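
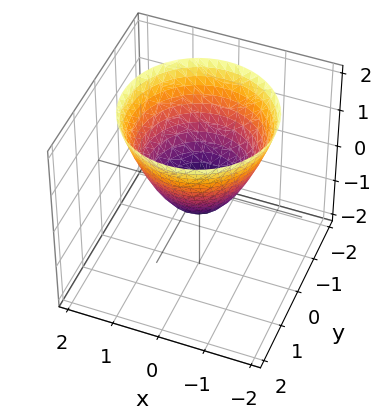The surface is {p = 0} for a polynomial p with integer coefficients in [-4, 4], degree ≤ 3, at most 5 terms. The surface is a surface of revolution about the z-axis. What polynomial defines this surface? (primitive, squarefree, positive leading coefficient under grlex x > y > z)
First, degree: the shape is more complex than any degree-1 surface, so deg p = 2.
Next, symmetries: rotational symmetry about the z-axis ⇒ p depends on x, y only through x² + y².
Next, observable constraints: a circular section at z = 1 has radius between 1 and 2.
Finally, fitting integer coefficients to these (and the overall shape) gives p.

2*x^2 + 2*y^2 - 2*z - 1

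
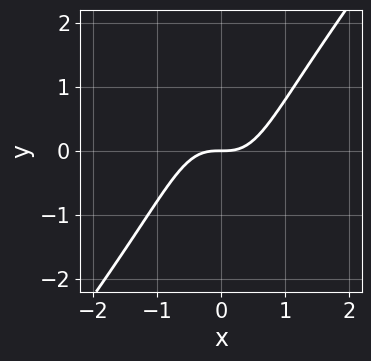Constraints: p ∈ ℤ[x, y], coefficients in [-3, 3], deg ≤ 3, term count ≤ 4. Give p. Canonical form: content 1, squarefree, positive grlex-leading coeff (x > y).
(a) Degree: no degree-2 curve has this shape, so deg p = 3.
(b) Checking where it meets the axes: one x-axis crossing is at x = 0; it crosses the y-axis at the gridline y = 0.
(c) Fitting integer coefficients to these (and the overall shape) gives p.

3*x^3 - x^2*y - x*y^2 - 2*y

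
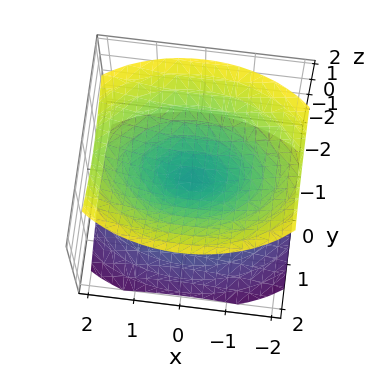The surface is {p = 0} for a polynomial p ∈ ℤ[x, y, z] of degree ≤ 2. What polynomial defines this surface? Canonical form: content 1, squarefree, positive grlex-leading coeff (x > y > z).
x^2 + 2*y^2 - 2*z^2

1. The picture has 2 separate pieces. Treating them together as one polynomial.
2. deg p = 2. Two nappes meeting at a single point; a quadric.
3. Symmetries: the x ↦ −x reflection is a symmetry, so x appears only in even powers; the y ↦ −y reflection is a symmetry, so y appears only in even powers; the z ↦ −z reflection is a symmetry, so z appears only in even powers.
4. Against the integer gridlines: it meets the x-axis at x = 0 (among the integer gridlines); it crosses the z-axis at the gridline z = 0; it meets the y-axis at y = 0 (among the integer gridlines).
5. Solving for integer coefficients yields p as stated.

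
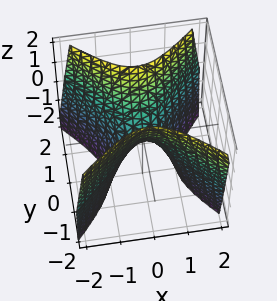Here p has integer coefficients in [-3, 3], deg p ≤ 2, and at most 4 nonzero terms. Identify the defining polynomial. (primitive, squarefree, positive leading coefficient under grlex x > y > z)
2*x^2 - 2*y^2 + z

First, degree: a hyperbolic paraboloid; a quadric, so deg p = 2.
Then, symmetries: mirror symmetry x ↦ −x ⇒ only even powers of x; the y ↦ −y reflection is a symmetry, so y appears only in even powers.
Next, from the visible intercepts: it crosses the y-axis at the gridline y = 0; one x-axis crossing is at x = 0.
Finally, together with the visible shape, these determine p as stated.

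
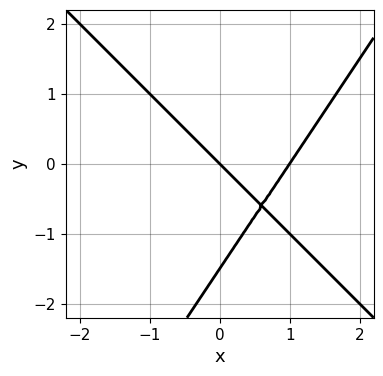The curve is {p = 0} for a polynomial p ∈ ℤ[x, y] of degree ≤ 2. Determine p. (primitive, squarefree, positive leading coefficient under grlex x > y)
The degree is 2 — the shape is more complex than any degree-1 curve.
Reading off the gridlines: the x-axis gridline crossings are at x ∈ {0, 1}; it crosses the y-axis at the gridline y = 0.
Assembling these constraints gives the stated polynomial.

3*x^2 + x*y - 2*y^2 - 3*x - 3*y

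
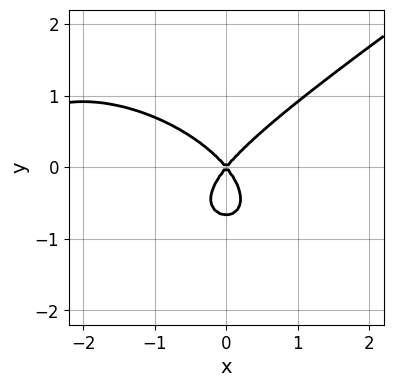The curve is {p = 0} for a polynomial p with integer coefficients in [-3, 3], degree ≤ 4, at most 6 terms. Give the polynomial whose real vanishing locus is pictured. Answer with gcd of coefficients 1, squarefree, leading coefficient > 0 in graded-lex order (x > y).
x^3 - 3*y^3 + 3*x^2 - 2*y^2

1. The degree is 3 — the shape is more complex than any degree-2 curve.
2. Observable constraints: it meets the x-axis at x = 0 (among the integer gridlines); one y-axis crossing is at y = 0.
3. Assembling these constraints gives the stated polynomial.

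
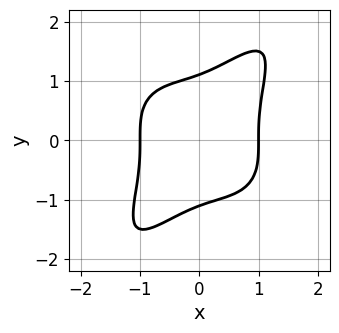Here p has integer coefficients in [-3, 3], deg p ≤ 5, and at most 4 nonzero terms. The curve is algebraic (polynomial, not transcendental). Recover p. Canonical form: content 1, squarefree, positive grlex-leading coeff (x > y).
3*x^4 - 3*x*y^3 + 2*y^4 - 3

First, the degree is 4 — no degree-3 curve has this shape.
Next, from the visible intercepts: the x-axis gridline crossings are at x ∈ {-1, 1}.
Finally, putting this together gives p.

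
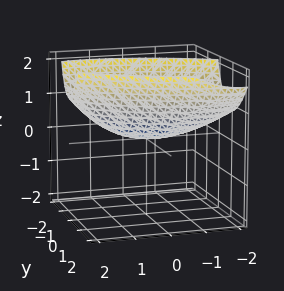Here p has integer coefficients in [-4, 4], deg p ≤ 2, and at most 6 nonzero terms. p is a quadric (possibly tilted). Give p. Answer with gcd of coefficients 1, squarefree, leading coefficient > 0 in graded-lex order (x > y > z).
1. deg p = 2.
2. Observable constraints: it meets the y-axis at y = 0 (among the integer gridlines); it crosses the z-axis at the gridline z = 0.
3. Solving for integer coefficients yields p as stated.

x^2 + 2*x*y + 3*y^2 - y*z - 3*z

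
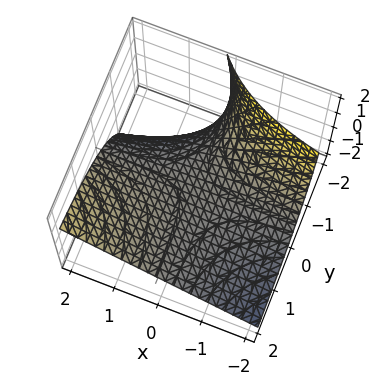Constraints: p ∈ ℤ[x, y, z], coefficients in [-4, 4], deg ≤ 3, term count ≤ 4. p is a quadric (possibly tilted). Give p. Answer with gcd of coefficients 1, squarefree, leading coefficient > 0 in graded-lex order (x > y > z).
x*y - y*z - 2*z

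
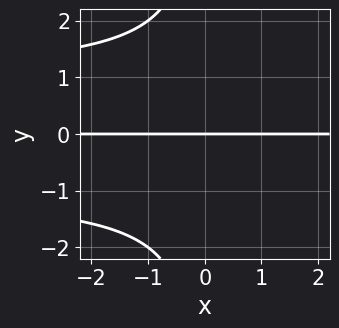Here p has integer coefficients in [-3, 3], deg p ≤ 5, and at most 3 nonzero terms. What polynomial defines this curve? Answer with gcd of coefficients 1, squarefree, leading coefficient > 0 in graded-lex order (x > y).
(a) The degree is 4 — the shape is more complex than any degree-3 curve.
(b) Observable constraints: every point of the x-axis in the box is on the curve; it crosses the y-axis at the gridline y = 0.
(c) Matching integer coefficients to the picture gives p.

x*y^3 - x*y + 3*y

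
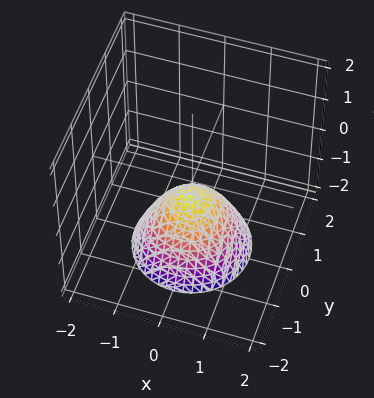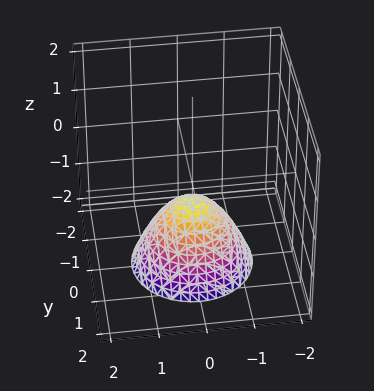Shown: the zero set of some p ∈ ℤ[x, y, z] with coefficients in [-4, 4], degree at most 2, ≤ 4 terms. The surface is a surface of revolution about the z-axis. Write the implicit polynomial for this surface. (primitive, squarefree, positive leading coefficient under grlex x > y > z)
2*x^2 + 2*y^2 + 2*z + 1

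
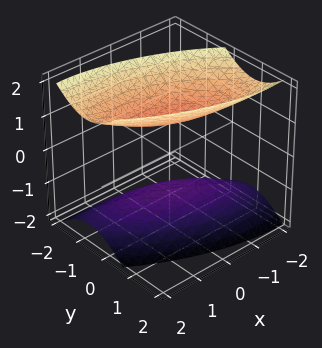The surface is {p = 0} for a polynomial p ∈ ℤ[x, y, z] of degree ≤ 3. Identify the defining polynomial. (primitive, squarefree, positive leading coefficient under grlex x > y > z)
x^2 + 2*x*y + 3*y^2 - 2*z^2 + 2

1. I count 2 distinct pieces. They look like related sheets of one shape, so recover p as a whole.
2. deg p = 2. A generic line meets the surface in up to 2 points.
3. Against the integer gridlines: it misses every integer gridline on the y-axis; the z-axis gridline crossings are at z ∈ {-1, 1}; the surface avoids every integer x-axis point in the box.
4. The integer polynomial consistent with all of this is the stated p.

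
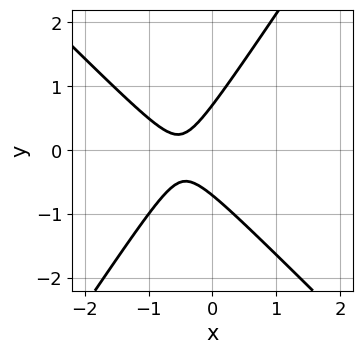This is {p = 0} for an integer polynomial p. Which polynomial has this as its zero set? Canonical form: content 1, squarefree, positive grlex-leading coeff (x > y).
First, deg p = 2. No degree-1 curve has this shape.
Then, from the axis intercepts and sections: it misses every integer gridline on the x-axis.
Finally, putting this together gives p.

3*x^2 + x*y - 2*y^2 + 3*x + 1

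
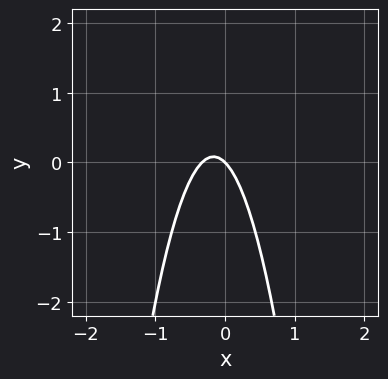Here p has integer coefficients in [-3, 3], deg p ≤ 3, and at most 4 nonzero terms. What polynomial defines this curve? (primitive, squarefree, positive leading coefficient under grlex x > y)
3*x^2 + x + y

Degree: no degree-1 curve has this shape, so deg p = 2.
From the visible intercepts: it crosses the x-axis at the gridline x = 0; it meets the y-axis at y = 0 (among the integer gridlines).
Fitting integer coefficients to these (and the overall shape) gives p.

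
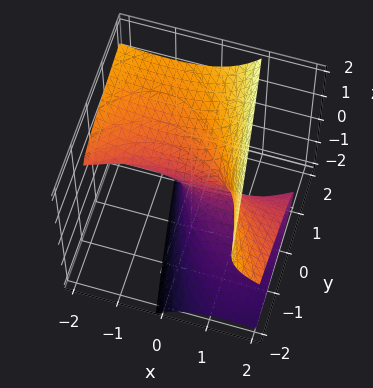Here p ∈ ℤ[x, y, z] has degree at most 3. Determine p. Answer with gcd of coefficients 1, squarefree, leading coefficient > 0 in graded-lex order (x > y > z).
x^2*z + 2*x*z^2 - z^3 - z^2 + 2*y

(a) deg p = 3.
(b) Checking where it meets the axes: every point of the x-axis in the box is on the surface; it crosses the y-axis at the gridline y = 0.
(c) Solving for integer coefficients yields p as stated.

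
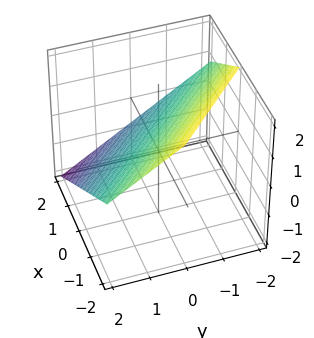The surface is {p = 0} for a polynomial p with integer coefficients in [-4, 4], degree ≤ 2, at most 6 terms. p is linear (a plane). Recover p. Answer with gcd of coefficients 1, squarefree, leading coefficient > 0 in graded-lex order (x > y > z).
2*x + 2*y + 3*z - 2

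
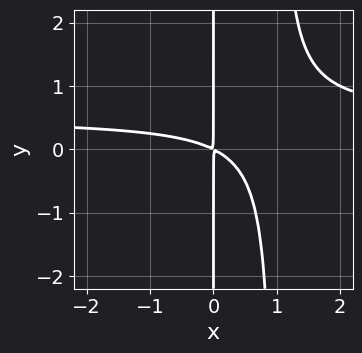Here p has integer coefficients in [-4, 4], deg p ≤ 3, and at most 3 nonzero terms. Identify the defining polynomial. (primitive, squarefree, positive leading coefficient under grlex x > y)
2*x^2*y - x^2 - 2*x*y

First, deg p = 3.
Next, from the axis intercepts and sections: every point of the y-axis in the box is on the curve.
Finally, these observations pin down the coefficients.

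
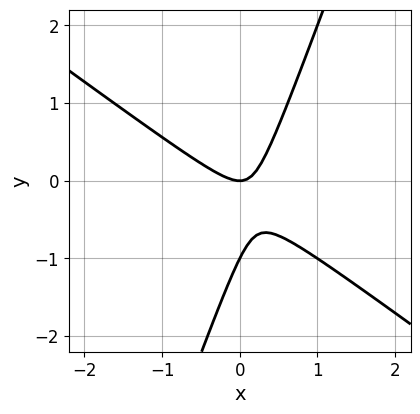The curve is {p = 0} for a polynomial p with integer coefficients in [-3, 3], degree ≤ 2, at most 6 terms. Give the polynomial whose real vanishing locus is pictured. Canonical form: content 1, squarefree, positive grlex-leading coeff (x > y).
2*x^2 + 2*x*y - y^2 - y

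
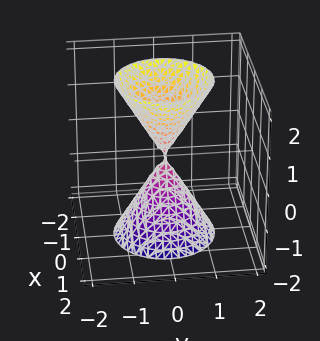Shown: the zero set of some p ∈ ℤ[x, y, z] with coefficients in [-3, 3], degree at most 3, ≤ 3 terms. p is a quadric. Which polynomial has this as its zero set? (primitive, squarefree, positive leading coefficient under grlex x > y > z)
3*x^2 + 3*y^2 - z^2

1. There are 2 components.
2. Degree: two nappes meeting at a single point; a quadric, so deg p = 2.
3. Symmetries: rotational symmetry about the z-axis ⇒ p depends on x, y only through x² + y²; it's symmetric under z → −z, forcing even powers of z.
4. Reading off the gridlines: one y-axis crossing is at y = 0; it crosses the x-axis at the gridline x = 0.
5. Assembling these constraints gives the stated polynomial.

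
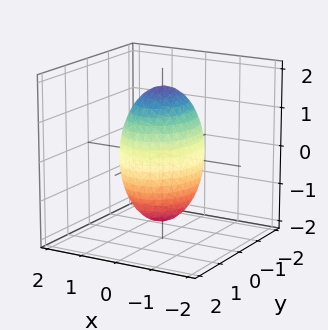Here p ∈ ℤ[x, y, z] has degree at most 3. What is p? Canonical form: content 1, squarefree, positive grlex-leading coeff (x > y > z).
(a) The degree is 2 — bounded and convex; a quadric.
(b) Symmetries: the y ↦ −y reflection is a symmetry, so y appears only in even powers; mirror symmetry x ↦ −x ⇒ only even powers of x; mirror symmetry z ↦ −z ⇒ only even powers of z.
(c) Checking where it meets the axes: among the integer gridlines, it crosses the x-axis at x ∈ {-1, 1}.
(d) Together with the visible shape, these determine p as stated.

3*x^2 + 2*y^2 + z^2 - 3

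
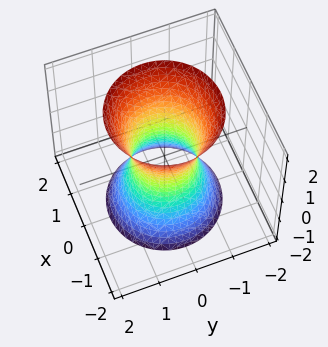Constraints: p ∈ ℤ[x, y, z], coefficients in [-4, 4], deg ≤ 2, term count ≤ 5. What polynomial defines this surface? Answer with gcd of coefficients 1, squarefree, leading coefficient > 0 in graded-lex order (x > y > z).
3*x^2 + 3*y^2 - z^2 - 2

deg p = 2. The shape is more complex than any degree-1 surface.
Symmetry: every cross-section ⟂ z is a circle, so x, y appear only via x² + y².
Reading off the gridlines: a circular section at z = 2 has radius between 1 and 2; no z-intercept at any integer in the box.
Together with the visible shape, these determine p as stated.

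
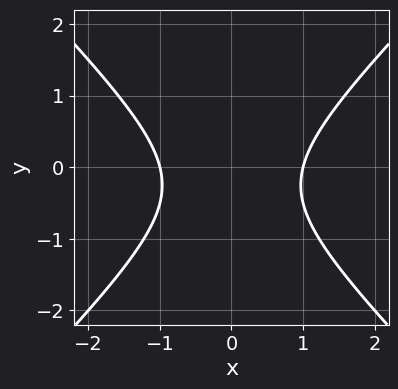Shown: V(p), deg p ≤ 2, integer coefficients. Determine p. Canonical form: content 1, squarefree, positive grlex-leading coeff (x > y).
2*x^2 - 2*y^2 - y - 2

First, deg p = 2.
Then, symmetries: mirror symmetry x ↦ −x ⇒ only even powers of x.
Then, reading off the gridlines: it misses every integer gridline on the y-axis; the x-axis gridline crossings are at x ∈ {-1, 1}.
Finally, together with the visible shape, these determine p as stated.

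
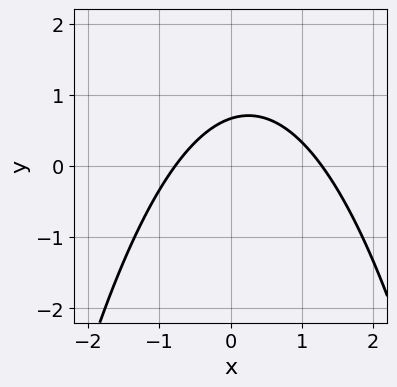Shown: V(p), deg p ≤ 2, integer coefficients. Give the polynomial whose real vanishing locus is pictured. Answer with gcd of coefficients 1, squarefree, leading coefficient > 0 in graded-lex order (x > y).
2*x^2 - x + 3*y - 2

First, deg p = 2. The shape is more complex than any degree-1 curve.
Finally, solving for integer coefficients yields p as stated.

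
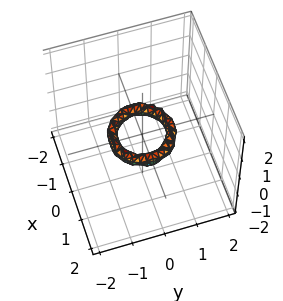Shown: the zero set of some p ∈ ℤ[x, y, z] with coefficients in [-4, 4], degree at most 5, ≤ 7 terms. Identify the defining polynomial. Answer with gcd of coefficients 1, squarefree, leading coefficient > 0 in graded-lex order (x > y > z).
1. Degree: the shape is more complex than any degree-3 surface, so deg p = 4.
2. Symmetry: the z-axis is an axis of rotation, so x and y enter only as x² + y².
3. Observable constraints: among the integer gridlines, it crosses the y-axis at y ∈ {-1, 1}; a circular section at z = 0 has radius between 0 and 1; among the integer gridlines, it crosses the x-axis at x ∈ {-1, 1}; it misses every integer gridline on the z-axis.
4. Putting this together gives p.

2*x^4 + 4*x^2*y^2 + 2*y^4 - 3*x^2 - 3*y^2 + 2*z^2 + 1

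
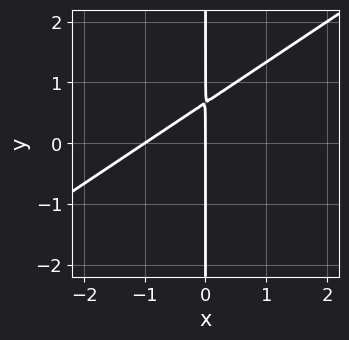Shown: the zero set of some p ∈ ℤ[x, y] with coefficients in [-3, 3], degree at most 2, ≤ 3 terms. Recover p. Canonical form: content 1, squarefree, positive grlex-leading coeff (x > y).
(a) The degree is 2 — the shape is more complex than any degree-1 curve.
(b) Checking where it meets the axes: the visible y-axis segment lies entirely on the curve; the x-axis gridline crossings are at x ∈ {-1, 0}.
(c) Together with the visible shape, these determine p as stated.

2*x^2 - 3*x*y + 2*x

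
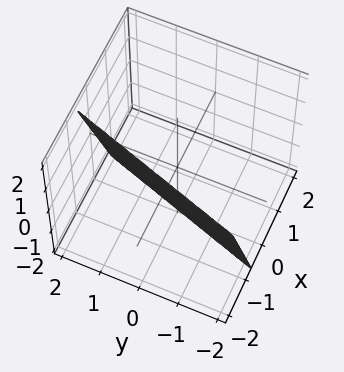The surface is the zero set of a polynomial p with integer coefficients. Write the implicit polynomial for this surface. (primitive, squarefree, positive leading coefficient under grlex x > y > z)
(a) The degree is 1 — the surface is flat (a plane).
(b) From the visible intercepts: one z-axis crossing is at z = -2; one y-axis crossing is at y = 2.
(c) Solving for integer coefficients yields p as stated.

3*x - y + z + 2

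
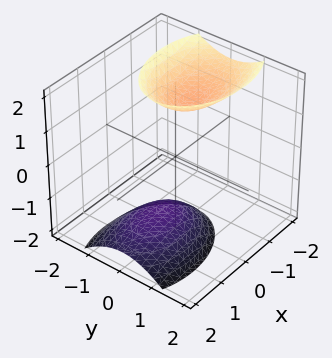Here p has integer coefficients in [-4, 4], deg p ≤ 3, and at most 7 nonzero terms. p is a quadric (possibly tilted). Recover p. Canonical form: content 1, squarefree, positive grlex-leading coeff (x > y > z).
x^2 + x*z + 2*y^2 - z^2 + 2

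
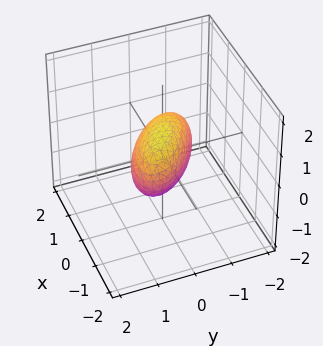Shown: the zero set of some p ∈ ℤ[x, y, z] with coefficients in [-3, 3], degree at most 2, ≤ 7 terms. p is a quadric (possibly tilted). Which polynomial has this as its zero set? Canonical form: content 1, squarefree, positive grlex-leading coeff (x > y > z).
2*x^2 + 3*x*y + x*z + 3*y^2 + 2*z^2 - 2

1. Degree: no degree-1 surface has this shape, so deg p = 2.
2. Checking where it meets the axes: the z-axis gridline crossings are at z ∈ {-1, 1}; the x-axis gridline crossings are at x ∈ {-1, 1}.
3. The integer polynomial consistent with all of this is the stated p.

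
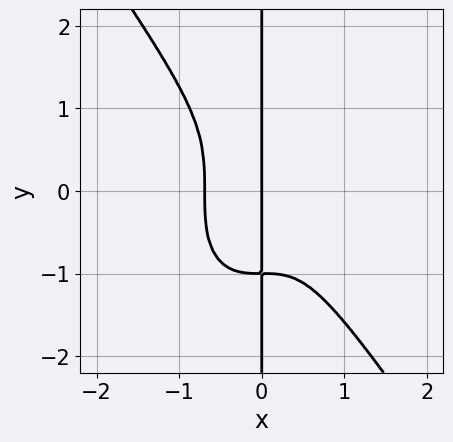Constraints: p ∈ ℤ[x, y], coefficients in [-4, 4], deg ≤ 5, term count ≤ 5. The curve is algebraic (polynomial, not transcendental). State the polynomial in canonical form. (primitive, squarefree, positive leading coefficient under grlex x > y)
3*x^4 + x*y^3 + x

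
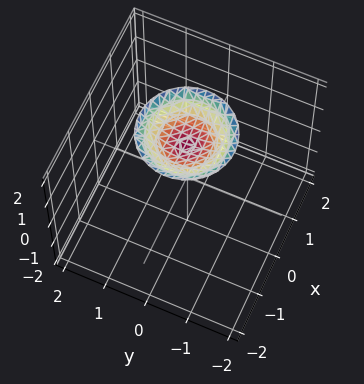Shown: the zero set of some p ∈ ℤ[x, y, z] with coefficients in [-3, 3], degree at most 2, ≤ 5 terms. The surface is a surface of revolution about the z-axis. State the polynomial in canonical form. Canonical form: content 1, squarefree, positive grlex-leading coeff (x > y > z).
Degree: no degree-1 surface has this shape, so deg p = 2.
Symmetries: every cross-section ⟂ z is a circle, so x, y appear only via x² + y².
Checking where it meets the axes: no x-intercept at any integer in the box; a circular section at z = 2 has radius exactly 1.
Together with the visible shape, these determine p as stated.

x^2 + y^2 - 2*z + 3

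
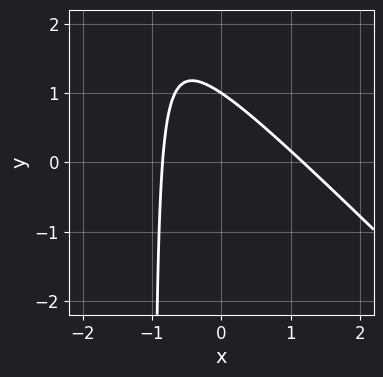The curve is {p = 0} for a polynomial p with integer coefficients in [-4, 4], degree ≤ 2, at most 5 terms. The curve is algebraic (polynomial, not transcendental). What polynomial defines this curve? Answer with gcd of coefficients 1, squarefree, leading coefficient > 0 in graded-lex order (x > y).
3*x^2 + 3*x*y - x + 3*y - 3

(a) Degree: no degree-1 curve has this shape, so deg p = 2.
(b) Reading off the gridlines: one y-axis crossing is at y = 1.
(c) Together with the visible shape, these determine p as stated.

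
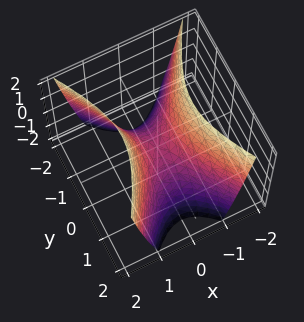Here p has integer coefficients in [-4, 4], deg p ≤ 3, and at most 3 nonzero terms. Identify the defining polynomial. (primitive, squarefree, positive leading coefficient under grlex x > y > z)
2*x^2 - y^2 - z

Degree: a hyperbolic paraboloid; a quadric, so deg p = 2.
Symmetries: mirror symmetry y ↦ −y ⇒ only even powers of y; it's symmetric under x → −x, forcing even powers of x.
Observable constraints: it meets the x-axis at x = 0 (among the integer gridlines); one y-axis crossing is at y = 0; it meets the z-axis at z = 0 (among the integer gridlines).
The integer polynomial consistent with all of this is the stated p.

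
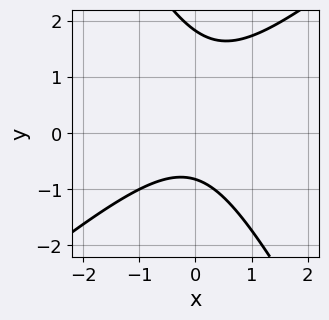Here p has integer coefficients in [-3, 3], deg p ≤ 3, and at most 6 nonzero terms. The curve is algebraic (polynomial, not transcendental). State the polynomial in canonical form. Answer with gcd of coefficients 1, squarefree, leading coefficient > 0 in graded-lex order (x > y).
3*x^2 - 2*x*y - 2*y^2 + 2*y + 3

deg p = 2. A generic line meets the curve in up to 2 points.
From the axis intercepts and sections: it misses every integer gridline on the x-axis.
Matching integer coefficients to the picture gives p.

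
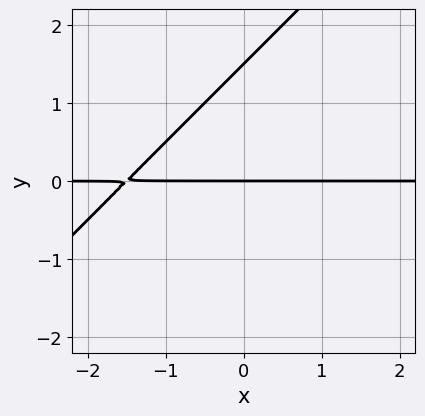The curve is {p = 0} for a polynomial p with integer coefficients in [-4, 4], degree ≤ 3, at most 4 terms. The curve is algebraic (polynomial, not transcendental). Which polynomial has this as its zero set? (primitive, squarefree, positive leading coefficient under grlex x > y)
2*x*y - 2*y^2 + 3*y

1. deg p = 2.
2. From the axis intercepts and sections: it crosses the y-axis at the gridline y = 0; every point of the x-axis in the box is on the curve.
3. These observations pin down the coefficients.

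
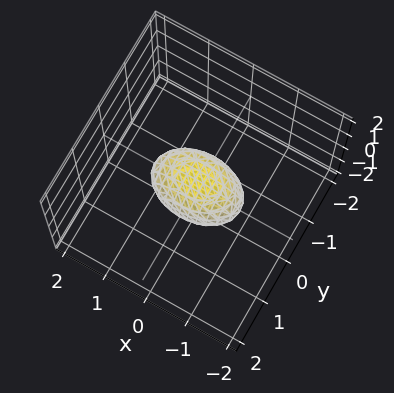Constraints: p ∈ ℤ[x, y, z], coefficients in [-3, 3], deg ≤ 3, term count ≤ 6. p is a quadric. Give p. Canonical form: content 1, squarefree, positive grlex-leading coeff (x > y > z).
x^2 + 2*y^2 + 2*z^2 - 1

1. deg p = 2. A closed, bounded, convex surface; a quadric.
2. Symmetries: it's symmetric under y → −y, forcing even powers of y; it's symmetric under z → −z, forcing even powers of z; mirror symmetry x ↦ −x ⇒ only even powers of x.
3. Against the integer gridlines: the x-axis gridline crossings are at x ∈ {-1, 1}.
4. Fitting integer coefficients to these (and the overall shape) gives p.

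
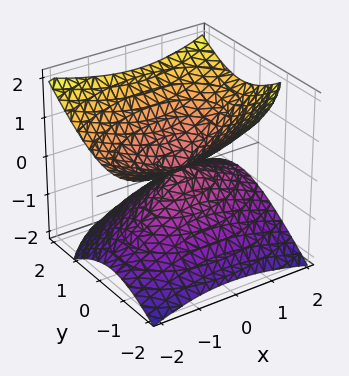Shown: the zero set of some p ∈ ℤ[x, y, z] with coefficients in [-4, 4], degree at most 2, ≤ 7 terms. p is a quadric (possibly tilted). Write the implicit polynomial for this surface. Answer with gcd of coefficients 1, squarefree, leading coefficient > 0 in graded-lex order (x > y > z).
x^2 - x*y + x*z + 2*y^2 - 3*z^2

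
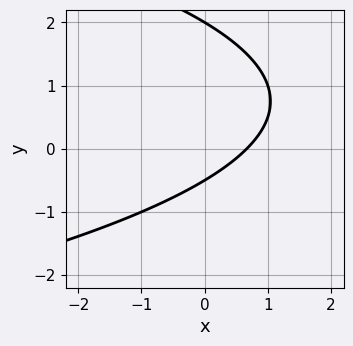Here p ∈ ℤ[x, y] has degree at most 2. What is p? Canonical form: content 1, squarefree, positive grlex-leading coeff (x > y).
2*y^2 + 3*x - 3*y - 2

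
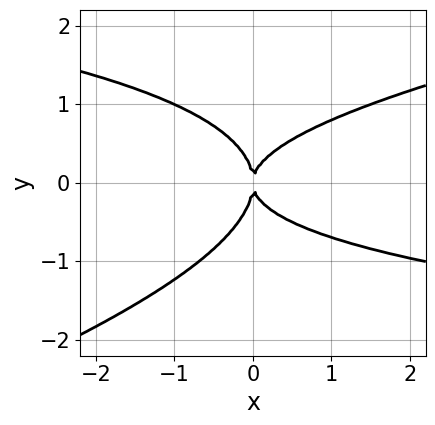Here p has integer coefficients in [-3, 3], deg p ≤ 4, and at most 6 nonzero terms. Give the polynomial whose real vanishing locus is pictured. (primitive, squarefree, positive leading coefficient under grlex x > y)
First, deg p = 4. A generic line meets the curve in up to 4 points.
Next, against the integer gridlines: it meets the y-axis at y = 0 (among the integer gridlines); one x-axis crossing is at x = 0.
Finally, putting this together gives p.

x*y^3 - 3*y^4 - 2*x*y^2 + 2*x^2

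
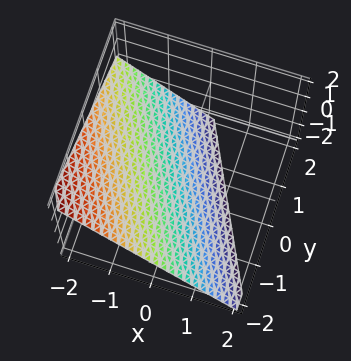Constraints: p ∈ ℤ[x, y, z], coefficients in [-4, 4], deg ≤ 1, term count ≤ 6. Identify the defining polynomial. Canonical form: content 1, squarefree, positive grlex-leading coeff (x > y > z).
First, the degree is 1 — every cross-section is a straight line — this is a plane.
Then, from the axis intercepts and sections: it meets the z-axis at z = -1 (among the integer gridlines); it crosses the x-axis at the gridline x = -1; one y-axis crossing is at y = -2.
Finally, matching integer coefficients to the picture gives p.

2*x + y + 2*z + 2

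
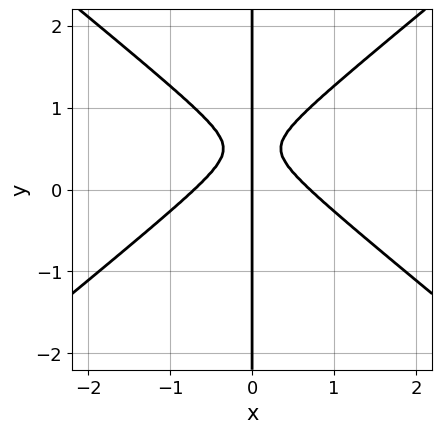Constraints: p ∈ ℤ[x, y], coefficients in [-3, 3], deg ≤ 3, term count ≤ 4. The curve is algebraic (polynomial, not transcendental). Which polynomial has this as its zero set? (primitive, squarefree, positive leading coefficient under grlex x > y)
2*x^3 - 3*x*y^2 + 3*x*y - x

(a) Degree: no degree-2 curve has this shape, so deg p = 3.
(b) Reading off the gridlines: every point of the y-axis in the box is on the curve; one x-axis crossing is at x = 0.
(c) Fitting integer coefficients to these (and the overall shape) gives p.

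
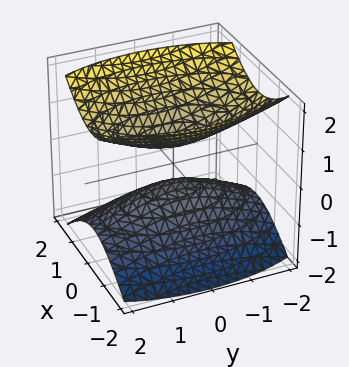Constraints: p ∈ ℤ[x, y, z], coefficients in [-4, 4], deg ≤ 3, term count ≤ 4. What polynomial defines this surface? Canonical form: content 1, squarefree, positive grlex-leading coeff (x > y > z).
3*x^2 + y^2 - 3*z^2 + 1

1. There are 2 components.
2. The degree is 2 — two separate bowl-shaped sheets opening away from each other; a quadric.
3. Symmetries: it's symmetric under z → −z, forcing even powers of z; the y ↦ −y reflection is a symmetry, so y appears only in even powers; it's symmetric under x → −x, forcing even powers of x.
4. From the visible intercepts: no x-intercept at any integer in the box; no y-intercept at any integer in the box.
5. Matching integer coefficients to the picture gives p.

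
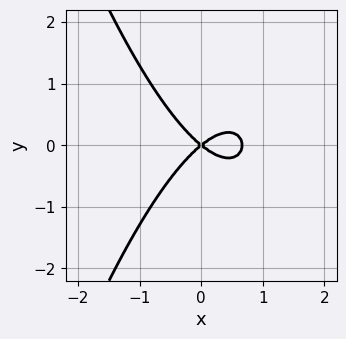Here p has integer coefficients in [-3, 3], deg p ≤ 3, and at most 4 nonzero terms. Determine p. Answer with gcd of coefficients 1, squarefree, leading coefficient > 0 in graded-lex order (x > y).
(a) The degree is 3 — a generic line meets the curve in up to 3 points.
(b) Symmetries: mirror symmetry y ↦ −y ⇒ only even powers of y.
(c) From the axis intercepts and sections: it meets the x-axis at x = 0 (among the integer gridlines); it crosses the y-axis at the gridline y = 0.
(d) These observations pin down the coefficients.

3*x^3 - 2*x^2 + 3*y^2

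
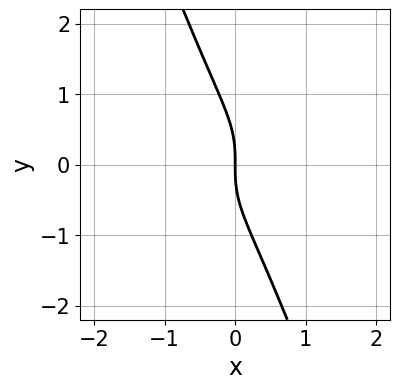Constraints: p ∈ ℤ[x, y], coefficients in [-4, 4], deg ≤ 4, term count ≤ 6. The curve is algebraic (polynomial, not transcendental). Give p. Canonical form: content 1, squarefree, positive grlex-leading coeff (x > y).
2*x^3 - x^2*y + 2*x*y^2 + y^3 + 2*x

1. deg p = 3. No degree-2 curve has this shape.
2. Observable constraints: it meets the y-axis at y = 0 (among the integer gridlines); it meets the x-axis at x = 0 (among the integer gridlines).
3. Matching integer coefficients to the picture gives p.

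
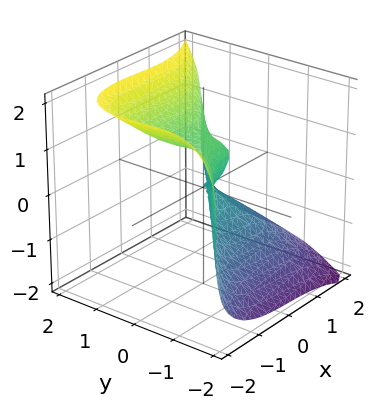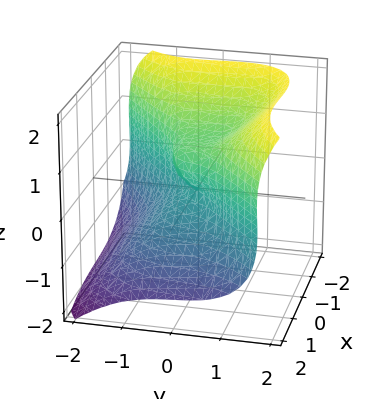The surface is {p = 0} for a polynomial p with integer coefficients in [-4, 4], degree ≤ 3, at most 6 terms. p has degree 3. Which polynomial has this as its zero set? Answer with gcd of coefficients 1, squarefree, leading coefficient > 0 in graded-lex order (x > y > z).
2*x^3 - 3*y^3 + 3*z^3 - x*y - 3*z^2

(a) deg p = 3. No degree-2 surface has this shape.
(b) Observable constraints: among the integer gridlines, it crosses the z-axis at z ∈ {0, 1}; one x-axis crossing is at x = 0; it crosses the y-axis at the gridline y = 0.
(c) Solving for integer coefficients yields p as stated.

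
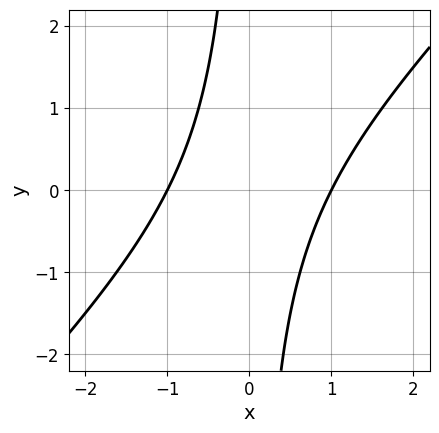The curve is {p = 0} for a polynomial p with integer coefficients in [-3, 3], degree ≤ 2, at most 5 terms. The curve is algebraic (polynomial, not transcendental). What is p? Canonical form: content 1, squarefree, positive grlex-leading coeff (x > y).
(a) The degree is 2 — a generic line meets the curve in up to 2 points.
(b) From the visible intercepts: among the integer gridlines, it crosses the x-axis at x ∈ {-1, 1}; no y-intercept at any integer in the box.
(c) Matching integer coefficients to the picture gives p.

x^2 - x*y - 1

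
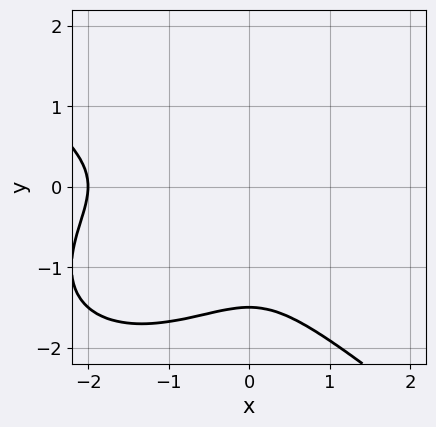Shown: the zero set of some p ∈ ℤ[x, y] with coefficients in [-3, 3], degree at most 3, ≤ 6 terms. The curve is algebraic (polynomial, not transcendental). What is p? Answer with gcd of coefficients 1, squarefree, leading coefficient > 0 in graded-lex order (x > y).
x^3 + 2*y^3 + 2*x^2 + 3*y^2

First, deg p = 3.
Then, checking where it meets the axes: one x-axis crossing is at x = -2.
Finally, putting this together gives p.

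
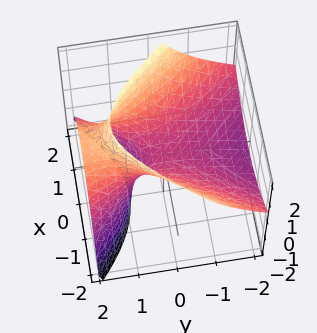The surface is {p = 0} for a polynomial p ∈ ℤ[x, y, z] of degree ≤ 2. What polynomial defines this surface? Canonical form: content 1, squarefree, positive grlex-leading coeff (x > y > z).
2*x^2 - y^2 + 3*y*z - 3*z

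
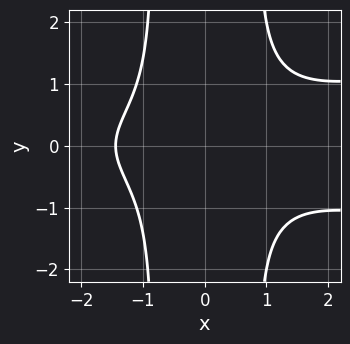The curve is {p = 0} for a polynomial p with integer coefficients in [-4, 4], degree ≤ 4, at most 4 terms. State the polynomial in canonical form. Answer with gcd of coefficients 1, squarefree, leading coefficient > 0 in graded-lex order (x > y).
3*x^2*y^2 - x^3 - 2*y^2 - 3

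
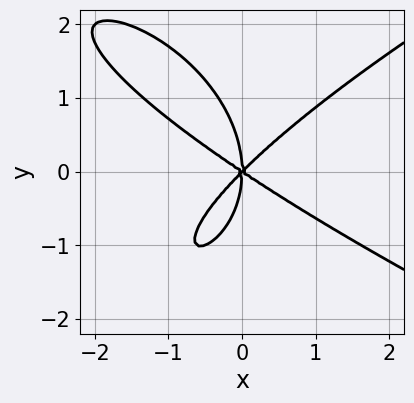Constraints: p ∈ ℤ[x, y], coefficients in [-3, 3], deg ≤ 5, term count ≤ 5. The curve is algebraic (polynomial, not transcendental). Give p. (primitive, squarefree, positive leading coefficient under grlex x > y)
First, deg p = 4. A generic line meets the curve in up to 4 points.
Next, against the integer gridlines: it meets the y-axis at y = 0 (among the integer gridlines); it meets the x-axis at x = 0 (among the integer gridlines).
Finally, fitting integer coefficients to these (and the overall shape) gives p.

y^4 - 2*x^3 - x^2*y + 3*x*y^2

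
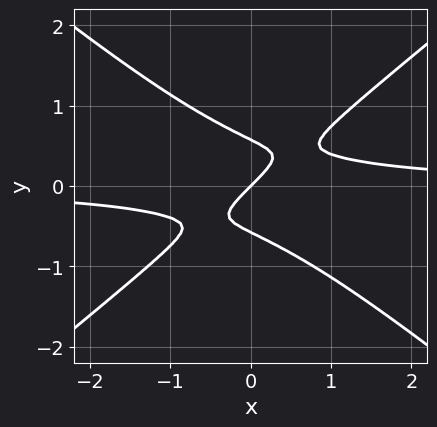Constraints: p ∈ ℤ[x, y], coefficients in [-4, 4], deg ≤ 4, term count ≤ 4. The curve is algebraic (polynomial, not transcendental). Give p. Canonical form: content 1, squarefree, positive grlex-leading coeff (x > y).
2*x^2*y - 3*y^3 - x + y

(a) deg p = 3. The shape is more complex than any degree-2 curve.
(b) Reading off the gridlines: one x-axis crossing is at x = 0; one y-axis crossing is at y = 0.
(c) Together with the visible shape, these determine p as stated.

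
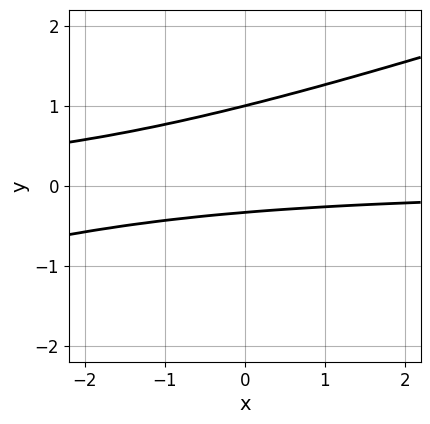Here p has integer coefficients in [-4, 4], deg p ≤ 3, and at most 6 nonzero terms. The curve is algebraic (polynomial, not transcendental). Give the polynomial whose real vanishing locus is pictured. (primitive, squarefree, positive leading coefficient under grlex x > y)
x*y - 3*y^2 + 2*y + 1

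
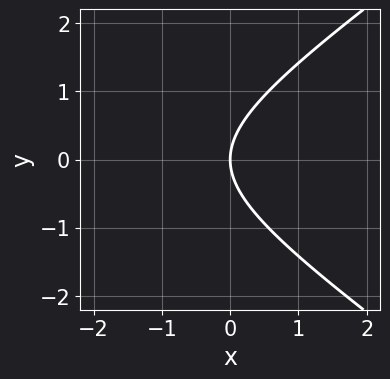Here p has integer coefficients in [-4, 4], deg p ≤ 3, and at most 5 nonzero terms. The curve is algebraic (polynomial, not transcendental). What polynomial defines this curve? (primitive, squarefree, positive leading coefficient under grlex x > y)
x^2 - 2*y^2 + 3*x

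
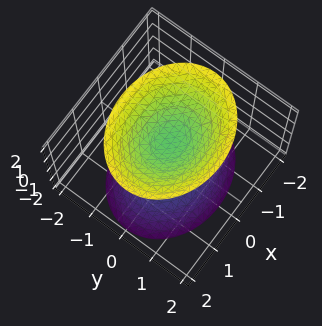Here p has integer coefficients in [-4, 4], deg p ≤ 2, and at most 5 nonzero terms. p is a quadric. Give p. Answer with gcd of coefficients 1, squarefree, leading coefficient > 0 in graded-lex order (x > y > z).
2*x^2 + 3*y^2 - 2*z^2 + 2

(a) The picture has 2 separate pieces.
(b) The degree is 2 — two sheets facing apart; a quadric.
(c) Symmetries: mirror symmetry x ↦ −x ⇒ only even powers of x; mirror symmetry y ↦ −y ⇒ only even powers of y; the z ↦ −z reflection is a symmetry, so z appears only in even powers.
(d) Reading off the gridlines: the z-axis gridline crossings are at z ∈ {-1, 1}; it misses every integer gridline on the y-axis.
(e) Putting this together gives p.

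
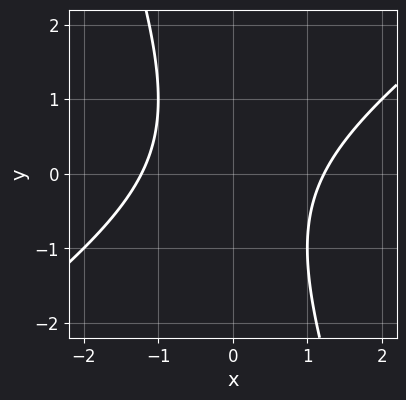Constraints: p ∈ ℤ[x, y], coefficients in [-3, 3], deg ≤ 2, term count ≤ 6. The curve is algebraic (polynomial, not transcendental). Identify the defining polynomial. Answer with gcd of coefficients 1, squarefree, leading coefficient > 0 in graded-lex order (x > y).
First, degree: a generic line meets the curve in up to 2 points, so deg p = 2.
Then, checking where it meets the axes: it misses every integer gridline on the y-axis.
Finally, matching integer coefficients to the picture gives p.

2*x^2 - 2*x*y - y^2 - 3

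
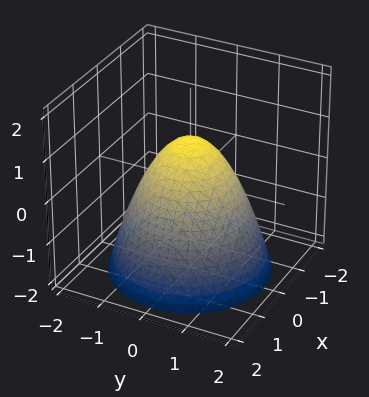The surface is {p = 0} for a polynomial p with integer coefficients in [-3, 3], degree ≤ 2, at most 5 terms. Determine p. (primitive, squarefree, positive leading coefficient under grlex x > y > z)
(a) deg p = 2. The shape is more complex than any degree-1 surface.
(b) By symmetry, the surface is invariant under rotation about z: p = q(x² + y², z).
(c) Against the integer gridlines: among the integer gridlines, it crosses the x-axis at x ∈ {-1, 1}; one z-axis crossing is at z = 1; a circular section at z = -1 has radius between 1 and 2; the y-axis gridline crossings are at y ∈ {-1, 1}.
(d) These observations pin down the coefficients.

x^2 + y^2 + z - 1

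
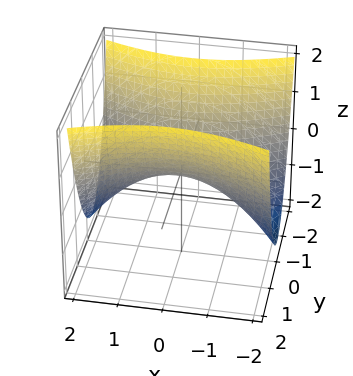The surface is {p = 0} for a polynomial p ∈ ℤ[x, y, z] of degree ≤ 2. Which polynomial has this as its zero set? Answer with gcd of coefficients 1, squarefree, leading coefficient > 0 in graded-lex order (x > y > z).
1. Degree: a saddle surface; a quadric, so deg p = 2.
2. Symmetries: mirror symmetry y ↦ −y ⇒ only even powers of y; the x ↦ −x reflection is a symmetry, so x appears only in even powers.
3. From the axis intercepts and sections: it crosses the z-axis at the gridline z = 0; one y-axis crossing is at y = 0; it crosses the x-axis at the gridline x = 0.
4. Fitting integer coefficients to these (and the overall shape) gives p.

x^2 - 3*y^2 + 3*z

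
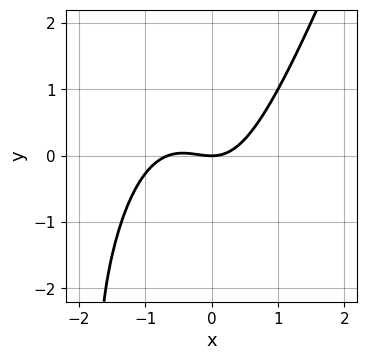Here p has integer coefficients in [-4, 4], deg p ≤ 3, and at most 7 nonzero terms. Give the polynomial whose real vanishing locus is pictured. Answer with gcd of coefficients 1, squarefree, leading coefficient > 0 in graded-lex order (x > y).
1. deg p = 3.
2. From the axis intercepts and sections: one x-axis crossing is at x = 0; one y-axis crossing is at y = 0.
3. Matching integer coefficients to the picture gives p.

3*x^3 - x^2*y + 2*x^2 - y^2 - 3*y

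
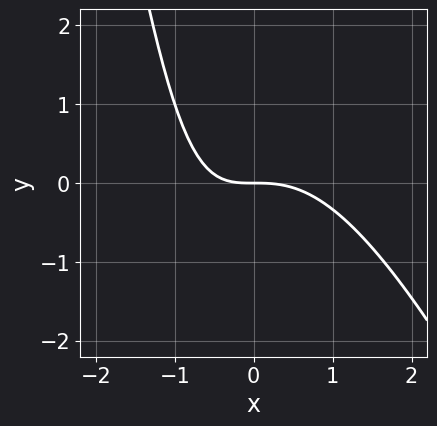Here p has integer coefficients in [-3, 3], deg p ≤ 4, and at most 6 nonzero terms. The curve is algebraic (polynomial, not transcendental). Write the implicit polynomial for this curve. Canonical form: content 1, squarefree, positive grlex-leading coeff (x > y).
2*x^3 + x^2*y + 2*x*y + 3*y

The degree is 3 — a generic line meets the curve in up to 3 points.
From the axis intercepts and sections: one y-axis crossing is at y = 0; one x-axis crossing is at x = 0.
Matching integer coefficients to the picture gives p.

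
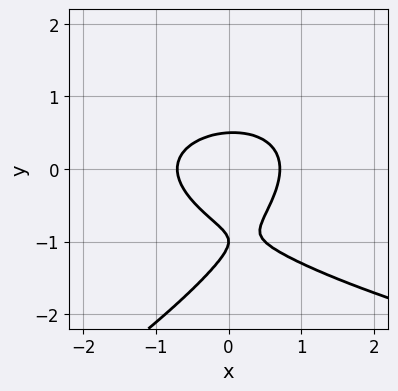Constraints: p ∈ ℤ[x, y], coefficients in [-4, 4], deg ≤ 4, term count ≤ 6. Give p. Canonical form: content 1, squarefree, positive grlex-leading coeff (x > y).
(a) The degree is 3 — no degree-2 curve has this shape.
(b) From the axis intercepts and sections: it crosses the y-axis at the gridline y = -1.
(c) Assembling these constraints gives the stated polynomial.

x*y^2 - 2*y^3 - 2*x^2 - 3*y^2 + 1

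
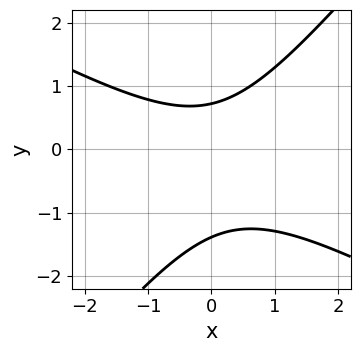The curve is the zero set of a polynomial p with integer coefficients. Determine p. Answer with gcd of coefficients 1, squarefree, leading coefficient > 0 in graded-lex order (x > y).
(a) The degree is 2 — the shape is more complex than any degree-1 curve.
(b) From the axis intercepts and sections: the curve avoids every integer x-axis point in the box.
(c) Fitting integer coefficients to these (and the overall shape) gives p.

2*x^2 + 2*x*y - 3*y^2 - 2*y + 3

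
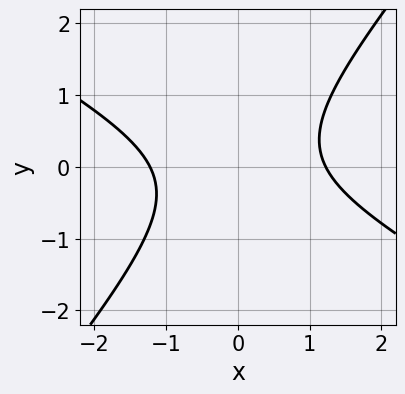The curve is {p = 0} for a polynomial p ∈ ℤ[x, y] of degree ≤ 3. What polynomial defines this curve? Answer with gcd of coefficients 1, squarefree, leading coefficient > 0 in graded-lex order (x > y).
2*x^2 + 2*x*y - 3*y^2 - 3

(a) The degree is 2 — no degree-1 curve has this shape.
(b) Checking where it meets the axes: no y-intercept at any integer in the box.
(c) Matching integer coefficients to the picture gives p.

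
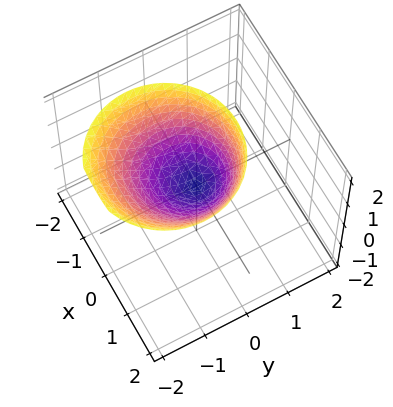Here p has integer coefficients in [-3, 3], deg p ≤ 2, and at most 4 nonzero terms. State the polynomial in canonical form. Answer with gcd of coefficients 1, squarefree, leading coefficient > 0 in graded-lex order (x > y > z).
3*x^2 + 3*y^2 + 2*y*z - 3*z

(a) The degree is 2 — a generic line meets the surface in up to 2 points.
(b) Observable constraints: it meets the x-axis at x = 0 (among the integer gridlines); it crosses the z-axis at the gridline z = 0; one y-axis crossing is at y = 0.
(c) Matching integer coefficients to the picture gives p.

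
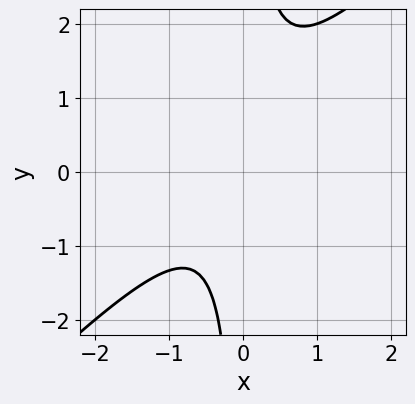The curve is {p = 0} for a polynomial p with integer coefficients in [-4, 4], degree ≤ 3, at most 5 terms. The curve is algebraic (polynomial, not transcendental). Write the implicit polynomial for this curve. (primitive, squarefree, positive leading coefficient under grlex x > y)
1. Degree: no degree-1 curve has this shape, so deg p = 2.
2. Reading off the gridlines: no y-intercept at any integer in the box; no x-intercept at any integer in the box.
3. Putting this together gives p.

3*x^2 - 3*x*y + x + 2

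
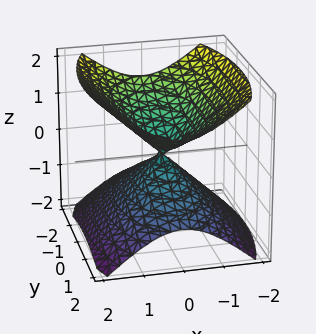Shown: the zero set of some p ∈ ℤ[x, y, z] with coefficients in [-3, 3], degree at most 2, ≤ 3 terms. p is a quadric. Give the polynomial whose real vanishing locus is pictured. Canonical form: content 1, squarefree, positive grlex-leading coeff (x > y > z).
3*x^2 + y^2 - 3*z^2

First, the picture has 2 separate pieces. They look like related sheets of one shape, so recover p as a whole.
Then, degree: two nappes meeting at a single point; a quadric, so deg p = 2.
Then, symmetries: mirror symmetry x ↦ −x ⇒ only even powers of x; mirror symmetry y ↦ −y ⇒ only even powers of y; mirror symmetry z ↦ −z ⇒ only even powers of z.
Next, from the visible intercepts: it crosses the z-axis at the gridline z = 0; one x-axis crossing is at x = 0.
Finally, together with the visible shape, these determine p as stated.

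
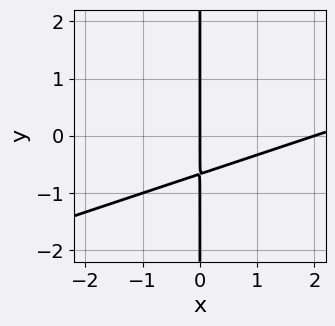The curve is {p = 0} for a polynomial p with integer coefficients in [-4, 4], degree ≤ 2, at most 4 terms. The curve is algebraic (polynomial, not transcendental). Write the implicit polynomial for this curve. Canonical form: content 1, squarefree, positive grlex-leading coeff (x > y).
(a) The degree is 2 — a generic line meets the curve in up to 2 points.
(b) Observable constraints: every point of the y-axis in the box is on the curve; among the integer gridlines, it crosses the x-axis at x ∈ {0, 2}.
(c) Assembling these constraints gives the stated polynomial.

x^2 - 3*x*y - 2*x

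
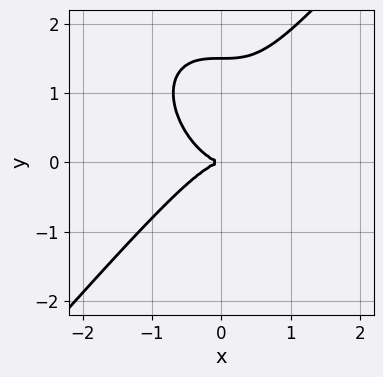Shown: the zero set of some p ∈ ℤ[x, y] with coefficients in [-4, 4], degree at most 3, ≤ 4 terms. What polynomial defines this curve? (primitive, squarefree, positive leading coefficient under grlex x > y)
3*x^3 - 2*y^3 + 3*y^2

Degree: a generic line meets the curve in up to 3 points, so deg p = 3.
Checking where it meets the axes: it meets the x-axis at x = 0 (among the integer gridlines); one y-axis crossing is at y = 0.
Fitting integer coefficients to these (and the overall shape) gives p.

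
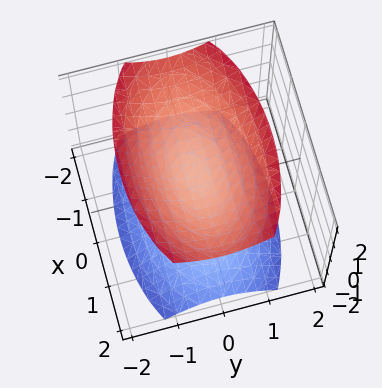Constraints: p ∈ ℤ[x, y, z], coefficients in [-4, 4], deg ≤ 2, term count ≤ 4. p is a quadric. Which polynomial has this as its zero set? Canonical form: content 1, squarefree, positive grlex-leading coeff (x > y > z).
x^2 + 3*y^2 - 2*z^2 + 1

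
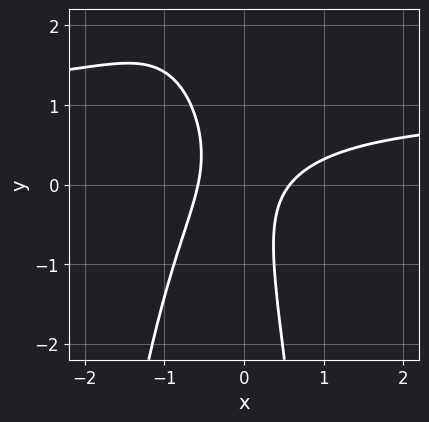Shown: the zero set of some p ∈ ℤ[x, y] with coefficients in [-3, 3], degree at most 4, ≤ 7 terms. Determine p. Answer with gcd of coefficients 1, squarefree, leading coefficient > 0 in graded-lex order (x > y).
3*x^2*y - 3*x^2 + 3*x*y + y^2 + 1

(a) The degree is 3 — no degree-2 curve has this shape.
(b) From the visible intercepts: the curve avoids every integer y-axis point in the box.
(c) The integer polynomial consistent with all of this is the stated p.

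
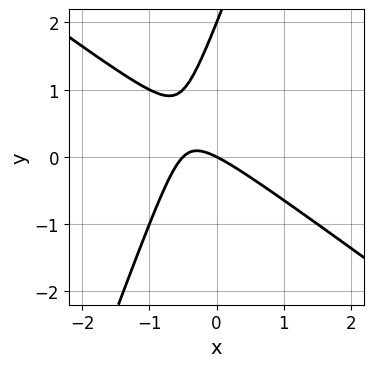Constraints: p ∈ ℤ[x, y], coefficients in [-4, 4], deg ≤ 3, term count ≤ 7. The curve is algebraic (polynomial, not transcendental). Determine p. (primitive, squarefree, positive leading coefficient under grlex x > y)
2*x^2 + 2*x*y - y^2 + x + 2*y

1. The degree is 2 — a generic line meets the curve in up to 2 points.
2. From the axis intercepts and sections: among the integer gridlines, it crosses the y-axis at y ∈ {0, 2}; one x-axis crossing is at x = 0.
3. Matching integer coefficients to the picture gives p.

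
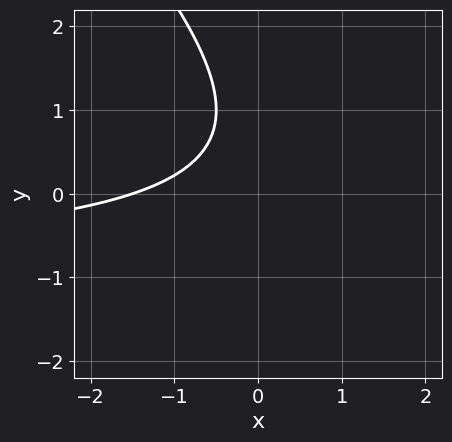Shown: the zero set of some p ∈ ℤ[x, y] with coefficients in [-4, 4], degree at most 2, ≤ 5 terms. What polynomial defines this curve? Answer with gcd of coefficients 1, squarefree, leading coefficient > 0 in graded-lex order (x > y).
2*x*y + 2*y^2 + 2*x - 3*y + 3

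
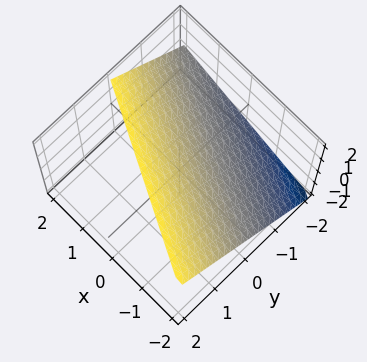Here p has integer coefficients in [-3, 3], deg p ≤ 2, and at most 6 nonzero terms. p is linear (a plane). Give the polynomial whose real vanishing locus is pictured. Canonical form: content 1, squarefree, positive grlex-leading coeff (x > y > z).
x + 2*y - 2*z + 2

1. The degree is 1 — every cross-section is a straight line — this is a plane.
2. Checking where it meets the axes: one z-axis crossing is at z = 1; one x-axis crossing is at x = -2; one y-axis crossing is at y = -1.
3. Fitting integer coefficients to these (and the overall shape) gives p.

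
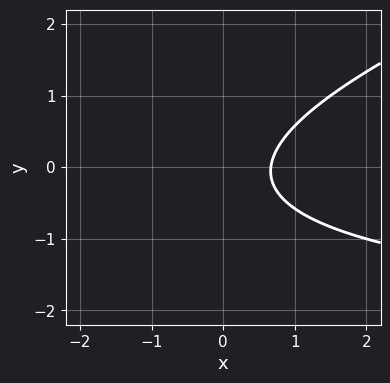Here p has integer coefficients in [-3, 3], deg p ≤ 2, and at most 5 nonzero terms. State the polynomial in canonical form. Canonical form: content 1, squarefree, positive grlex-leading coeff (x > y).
First, deg p = 2.
Next, checking where it meets the axes: the curve avoids every integer y-axis point in the box.
Finally, matching integer coefficients to the picture gives p.

x*y - 3*y^2 + 3*x - y - 2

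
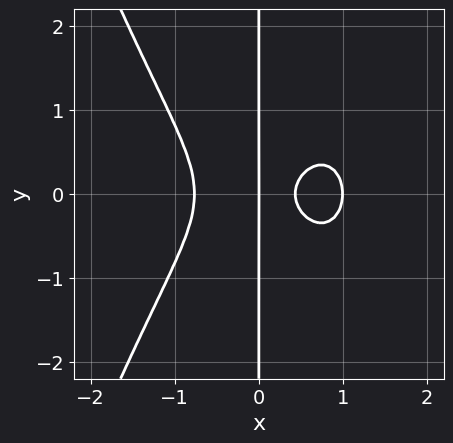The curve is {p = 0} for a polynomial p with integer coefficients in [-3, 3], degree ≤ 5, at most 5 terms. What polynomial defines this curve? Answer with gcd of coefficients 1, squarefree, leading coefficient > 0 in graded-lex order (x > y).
(a) Degree: no degree-3 curve has this shape, so deg p = 4.
(b) Symmetries: mirror symmetry y ↦ −y ⇒ only even powers of y.
(c) Observable constraints: among the integer gridlines, it crosses the x-axis at x ∈ {0, 1}; the visible y-axis segment lies entirely on the curve.
(d) Putting this together gives p.

3*x^4 - 2*x^3 + 3*x*y^2 - 2*x^2 + x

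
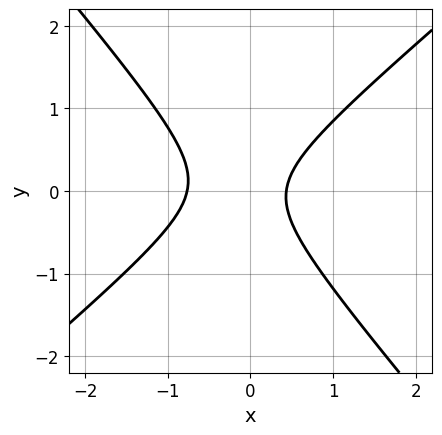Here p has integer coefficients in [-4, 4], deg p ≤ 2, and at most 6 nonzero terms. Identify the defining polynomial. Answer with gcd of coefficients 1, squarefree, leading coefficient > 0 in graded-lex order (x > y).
3*x^2 - x*y - 3*y^2 + x - 1

1. Degree: the shape is more complex than any degree-1 curve, so deg p = 2.
2. From the axis intercepts and sections: it misses every integer gridline on the y-axis.
3. Together with the visible shape, these determine p as stated.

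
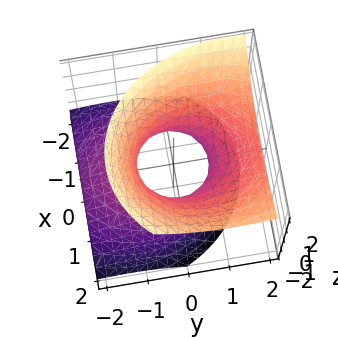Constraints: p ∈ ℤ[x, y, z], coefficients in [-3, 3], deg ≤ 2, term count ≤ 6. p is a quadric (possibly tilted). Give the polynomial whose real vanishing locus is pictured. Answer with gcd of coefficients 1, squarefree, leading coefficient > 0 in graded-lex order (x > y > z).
Degree: a generic line meets the surface in up to 2 points, so deg p = 2.
Observable constraints: among the integer gridlines, it crosses the y-axis at y ∈ {-1, 1}; the surface avoids every integer z-axis point in the box.
The integer polynomial consistent with all of this is the stated p.

3*x^2 - x*z + 2*y^2 - 3*y*z - 3*z^2 - 2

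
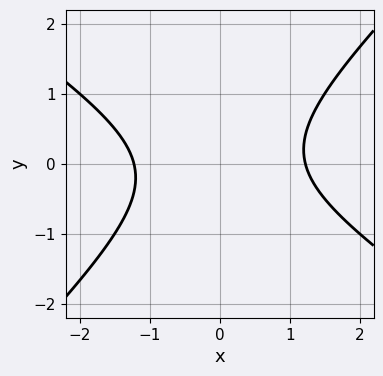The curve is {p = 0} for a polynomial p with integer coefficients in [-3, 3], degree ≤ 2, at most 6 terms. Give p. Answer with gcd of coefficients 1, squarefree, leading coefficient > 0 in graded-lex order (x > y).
Degree: a generic line meets the curve in up to 2 points, so deg p = 2.
From the visible intercepts: the curve avoids every integer y-axis point in the box.
These observations pin down the coefficients.

2*x^2 + x*y - 3*y^2 - 3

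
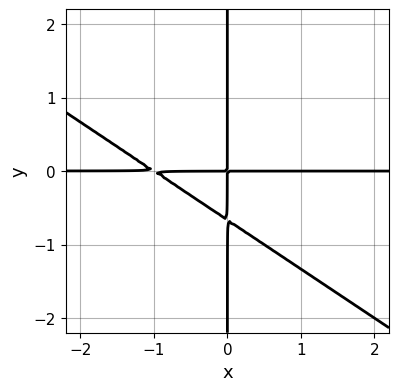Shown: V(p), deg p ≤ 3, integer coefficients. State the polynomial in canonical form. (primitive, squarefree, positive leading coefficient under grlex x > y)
(a) Degree: no degree-2 curve has this shape, so deg p = 3.
(b) Checking where it meets the axes: the visible y-axis segment lies entirely on the curve; the visible x-axis segment lies entirely on the curve.
(c) Putting this together gives p.

2*x^2*y + 3*x*y^2 + 2*x*y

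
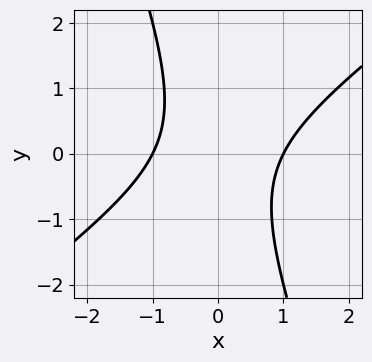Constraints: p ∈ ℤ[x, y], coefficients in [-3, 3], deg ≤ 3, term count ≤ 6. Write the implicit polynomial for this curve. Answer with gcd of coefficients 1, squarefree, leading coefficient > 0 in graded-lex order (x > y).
2*x^2 - 2*x*y - y^2 - 2

First, degree: no degree-1 curve has this shape, so deg p = 2.
Next, reading off the gridlines: the curve avoids every integer y-axis point in the box; the x-axis gridline crossings are at x ∈ {-1, 1}.
Finally, together with the visible shape, these determine p as stated.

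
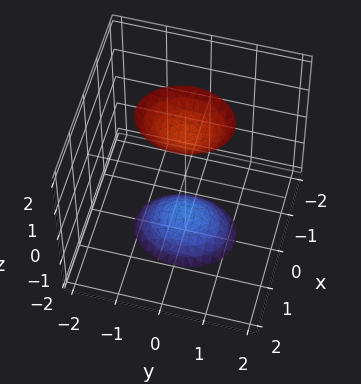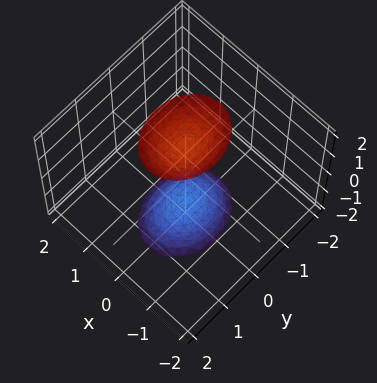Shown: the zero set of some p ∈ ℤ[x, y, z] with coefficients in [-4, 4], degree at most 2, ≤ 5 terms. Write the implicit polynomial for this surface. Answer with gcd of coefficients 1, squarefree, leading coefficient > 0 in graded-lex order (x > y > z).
3*x^2 + 2*y^2 - z^2 + 2

1. I count 2 distinct pieces.
2. deg p = 2.
3. Symmetries: it's symmetric under x → −x, forcing even powers of x; it's symmetric under y → −y, forcing even powers of y; mirror symmetry z ↦ −z ⇒ only even powers of z.
4. Against the integer gridlines: the surface avoids every integer y-axis point in the box; it misses every integer gridline on the x-axis.
5. Solving for integer coefficients yields p as stated.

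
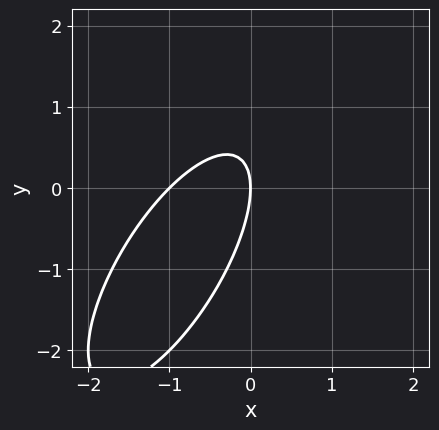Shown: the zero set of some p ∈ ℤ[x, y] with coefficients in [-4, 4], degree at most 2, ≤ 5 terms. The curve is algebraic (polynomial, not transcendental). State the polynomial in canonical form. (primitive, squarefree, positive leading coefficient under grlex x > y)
1. deg p = 2.
2. Observable constraints: among the integer gridlines, it crosses the x-axis at x ∈ {-1, 0}; it meets the y-axis at y = 0 (among the integer gridlines).
3. Solving for integer coefficients yields p as stated.

2*x^2 - 2*x*y + y^2 + 2*x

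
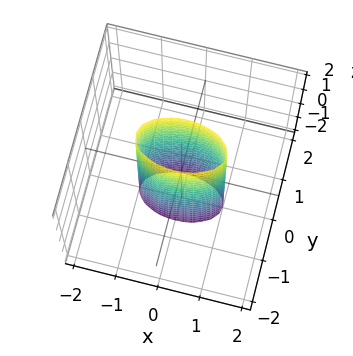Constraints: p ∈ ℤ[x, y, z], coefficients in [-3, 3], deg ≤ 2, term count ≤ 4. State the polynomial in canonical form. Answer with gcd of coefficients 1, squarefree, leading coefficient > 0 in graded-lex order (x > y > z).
x^2 + 3*y^2 - 1

deg p = 2.
Symmetries: it's symmetric under z → −z, forcing even powers of z; mirror symmetry y ↦ −y ⇒ only even powers of y; the x ↦ −x reflection is a symmetry, so x appears only in even powers.
Against the integer gridlines: the x-axis gridline crossings are at x ∈ {-1, 1}; no z-intercept at any integer in the box.
Matching integer coefficients to the picture gives p.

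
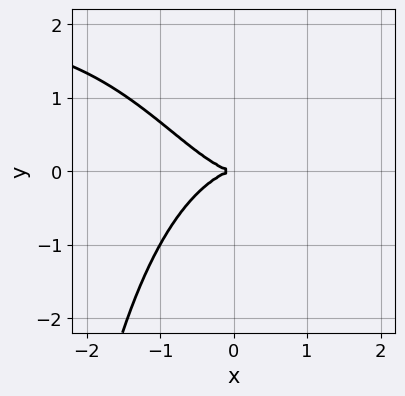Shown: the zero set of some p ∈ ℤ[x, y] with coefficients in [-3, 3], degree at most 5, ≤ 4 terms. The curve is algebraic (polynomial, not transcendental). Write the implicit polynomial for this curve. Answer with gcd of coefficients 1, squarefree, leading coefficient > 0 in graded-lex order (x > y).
The degree is 4 — no degree-3 curve has this shape.
From the visible intercepts: it meets the y-axis at y = 0 (among the integer gridlines); it meets the x-axis at x = 0 (among the integer gridlines).
The integer polynomial consistent with all of this is the stated p.

x^3*y - 2*x^3 - 3*y^2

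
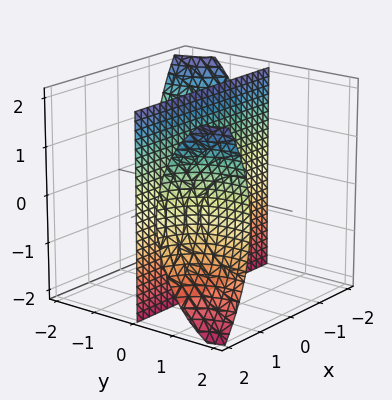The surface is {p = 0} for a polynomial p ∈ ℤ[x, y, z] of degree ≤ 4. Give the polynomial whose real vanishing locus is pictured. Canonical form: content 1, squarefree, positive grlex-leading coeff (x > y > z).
The picture has 3 separate pieces. They look like related sheets of one shape, so recover p as a whole.
Degree: the shape is more complex than any degree-2 surface, so deg p = 3.
Observable constraints: the visible z-axis segment lies entirely on the surface; one y-axis crossing is at y = 0; the visible x-axis segment lies entirely on the surface.
Solving for integer coefficients yields p as stated.

3*x*y^2 - y^3 - y*z^2 - 3*y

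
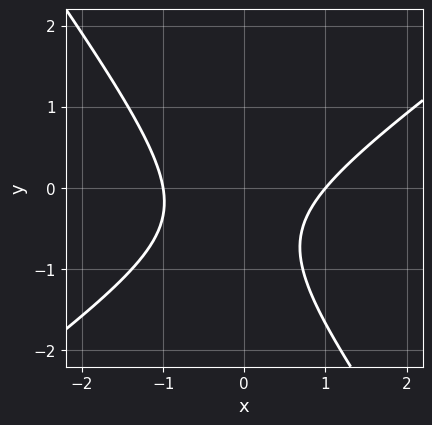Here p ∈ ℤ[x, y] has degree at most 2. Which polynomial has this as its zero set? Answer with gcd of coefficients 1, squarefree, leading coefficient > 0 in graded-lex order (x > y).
3*x^2 - 2*x*y - 3*y^2 - 3*y - 3

1. deg p = 2. A generic line meets the curve in up to 2 points.
2. Checking where it meets the axes: no y-intercept at any integer in the box; the x-axis gridline crossings are at x ∈ {-1, 1}.
3. These observations pin down the coefficients.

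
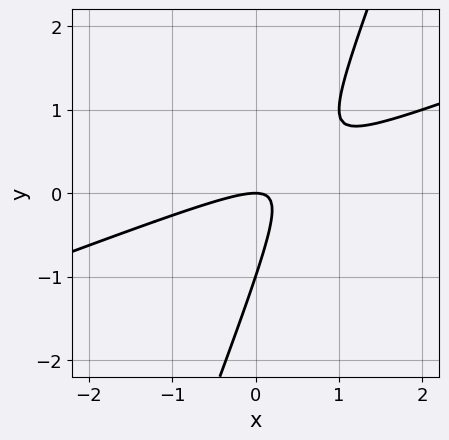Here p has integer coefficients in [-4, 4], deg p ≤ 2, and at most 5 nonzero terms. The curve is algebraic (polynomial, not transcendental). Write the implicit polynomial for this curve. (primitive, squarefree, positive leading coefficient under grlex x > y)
1. Degree: no degree-1 curve has this shape, so deg p = 2.
2. Observable constraints: it meets the x-axis at x = 0 (among the integer gridlines); the y-axis gridline crossings are at y ∈ {-1, 0}.
3. Fitting integer coefficients to these (and the overall shape) gives p.

x^2 - 3*x*y + y^2 + y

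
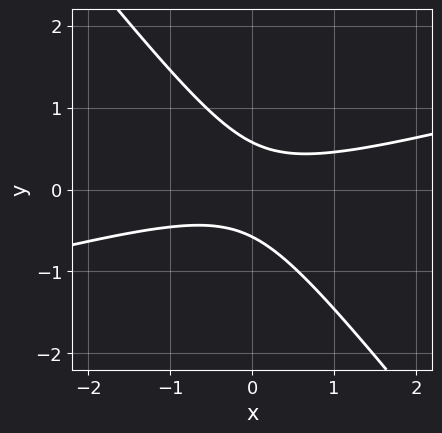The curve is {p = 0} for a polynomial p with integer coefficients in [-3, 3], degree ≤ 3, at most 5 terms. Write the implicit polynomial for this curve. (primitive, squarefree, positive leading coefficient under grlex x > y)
x^2 - 3*x*y - 3*y^2 + 1

First, degree: no degree-1 curve has this shape, so deg p = 2.
Next, against the integer gridlines: it misses every integer gridline on the x-axis.
Finally, the integer polynomial consistent with all of this is the stated p.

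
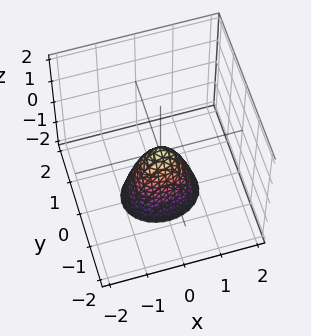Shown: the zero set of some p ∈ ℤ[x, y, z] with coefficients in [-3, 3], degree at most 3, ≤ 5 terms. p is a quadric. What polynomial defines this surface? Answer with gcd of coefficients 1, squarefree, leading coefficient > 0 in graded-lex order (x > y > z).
2*x^2 + 3*y^2 + z

deg p = 2. A paraboloid; a quadric.
Symmetries: mirror symmetry x ↦ −x ⇒ only even powers of x; it's symmetric under y → −y, forcing even powers of y.
Checking where it meets the axes: it crosses the z-axis at the gridline z = 0; it crosses the x-axis at the gridline x = 0.
Solving for integer coefficients yields p as stated.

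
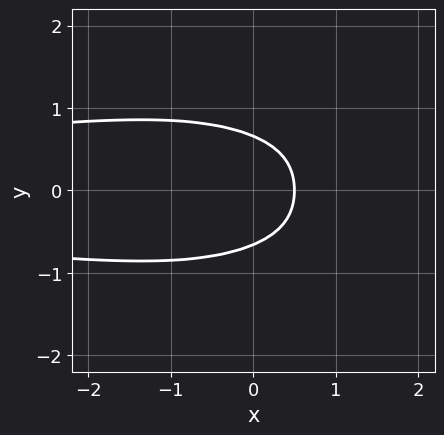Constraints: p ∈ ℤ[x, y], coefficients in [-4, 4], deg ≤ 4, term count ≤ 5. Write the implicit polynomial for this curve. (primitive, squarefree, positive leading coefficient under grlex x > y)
x^2*y^2 + 3*y^4 + y^2 + 2*x - 1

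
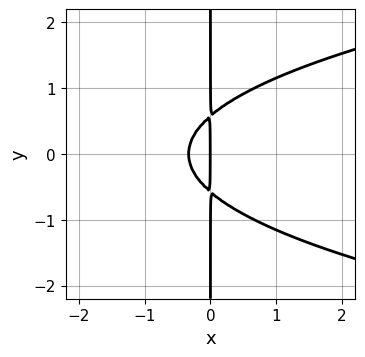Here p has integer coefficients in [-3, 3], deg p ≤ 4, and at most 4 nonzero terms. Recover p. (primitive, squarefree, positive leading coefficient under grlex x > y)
1. Degree: a generic line meets the curve in up to 3 points, so deg p = 3.
2. Symmetries: mirror symmetry y ↦ −y ⇒ only even powers of y.
3. From the visible intercepts: one x-axis crossing is at x = 0; the visible y-axis segment lies entirely on the curve.
4. Putting this together gives p.

3*x*y^2 - 3*x^2 - x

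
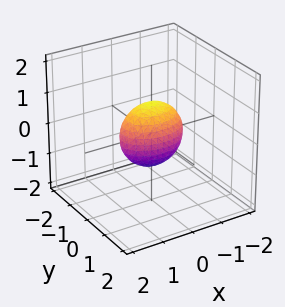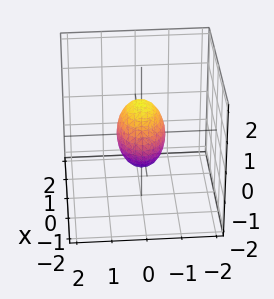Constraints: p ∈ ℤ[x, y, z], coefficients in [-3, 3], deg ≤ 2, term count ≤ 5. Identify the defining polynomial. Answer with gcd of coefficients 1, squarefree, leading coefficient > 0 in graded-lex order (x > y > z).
First, deg p = 2. A closed, bounded, convex surface; a quadric.
Then, symmetries: the x ↦ −x reflection is a symmetry, so x appears only in even powers; mirror symmetry y ↦ −y ⇒ only even powers of y; the z ↦ −z reflection is a symmetry, so z appears only in even powers.
Then, against the integer gridlines: among the integer gridlines, it crosses the x-axis at x ∈ {-1, 1}; the z-axis gridline crossings are at z ∈ {-1, 1}.
Finally, putting this together gives p.

x^2 + 2*y^2 + z^2 - 1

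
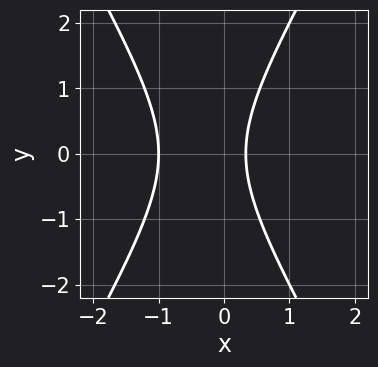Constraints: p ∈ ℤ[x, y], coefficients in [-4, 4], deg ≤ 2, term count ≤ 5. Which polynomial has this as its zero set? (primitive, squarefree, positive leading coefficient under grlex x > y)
3*x^2 - y^2 + 2*x - 1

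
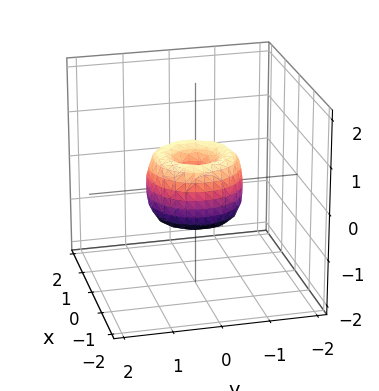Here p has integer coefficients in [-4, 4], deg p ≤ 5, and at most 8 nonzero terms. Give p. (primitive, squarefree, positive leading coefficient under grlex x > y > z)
1. deg p = 4. A generic line meets the surface in up to 4 points.
2. By symmetry, every cross-section ⟂ z is a circle, so x, y appear only via x² + y².
3. Checking where it meets the axes: the x-axis gridline crossings are at x ∈ {-1, 0, 1}; a circular section at z = 0 has radius exactly 1; one z-axis crossing is at z = 0.
4. These observations pin down the coefficients. Check: (0, 1, 0) on the y-axis lies on the surface, and p(0, 1, 0) = 0. ✓

2*x^4 + 4*x^2*y^2 + 2*y^4 - 2*x^2 - 2*y^2 + z^2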